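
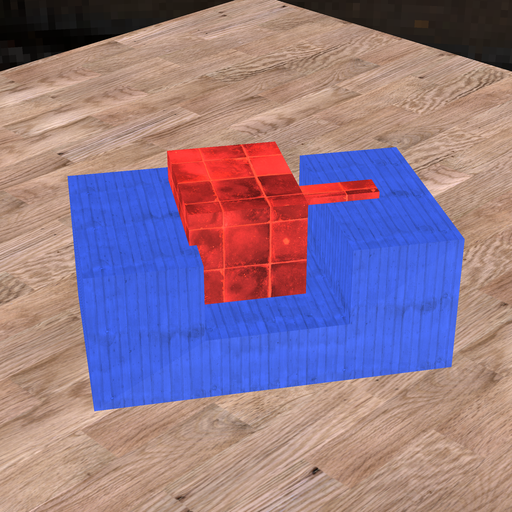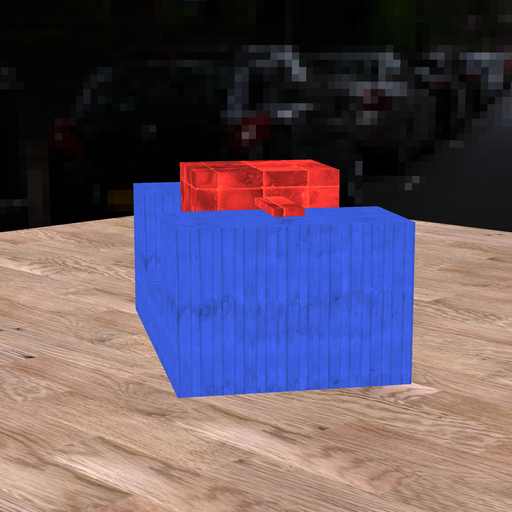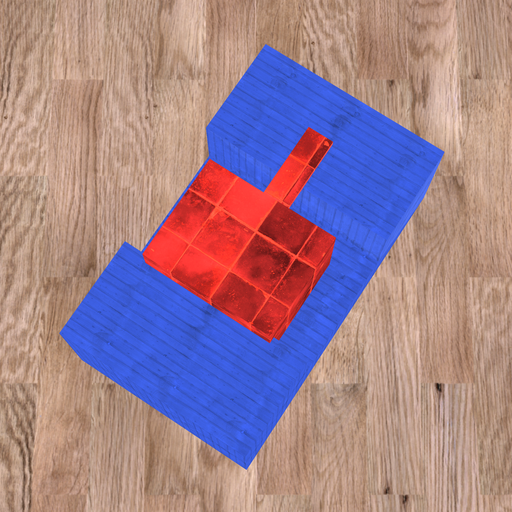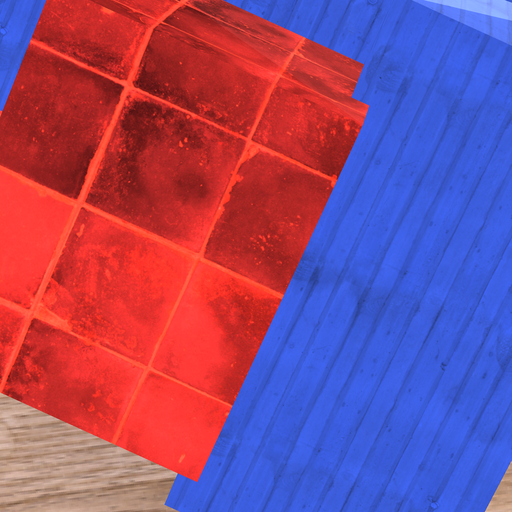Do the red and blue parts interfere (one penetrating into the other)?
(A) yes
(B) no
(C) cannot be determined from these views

(A) yes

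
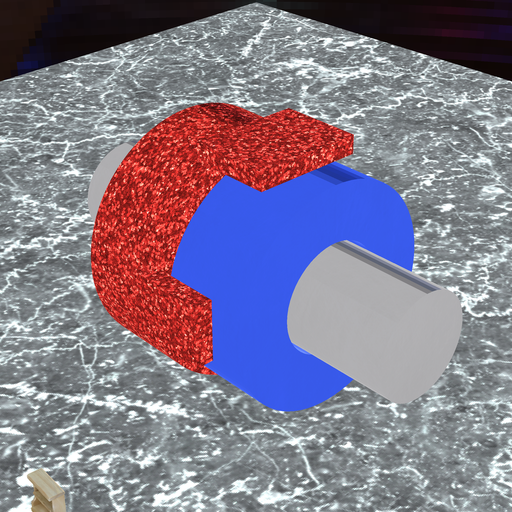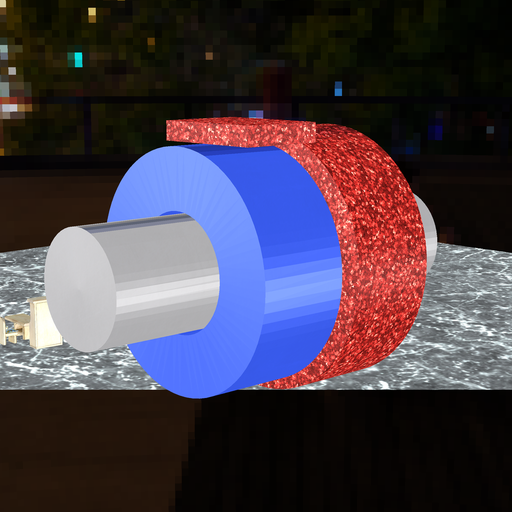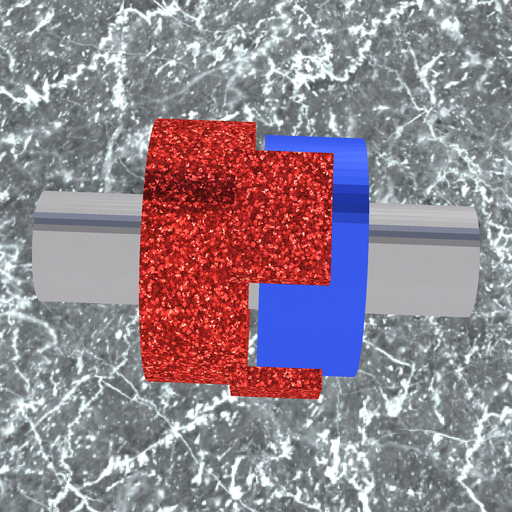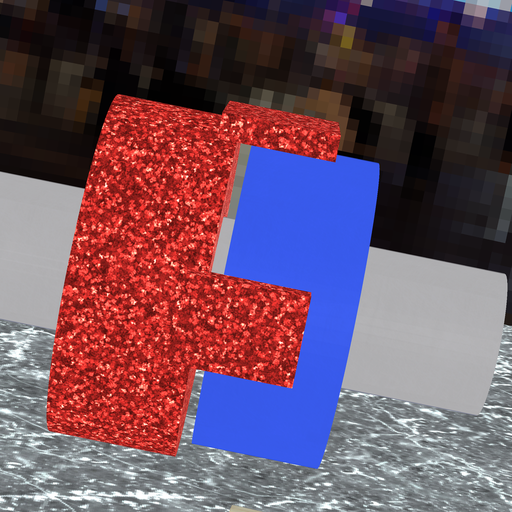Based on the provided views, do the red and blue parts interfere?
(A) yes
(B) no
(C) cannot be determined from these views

(B) no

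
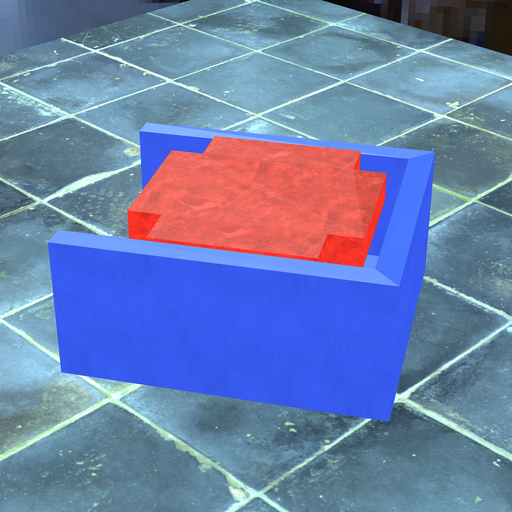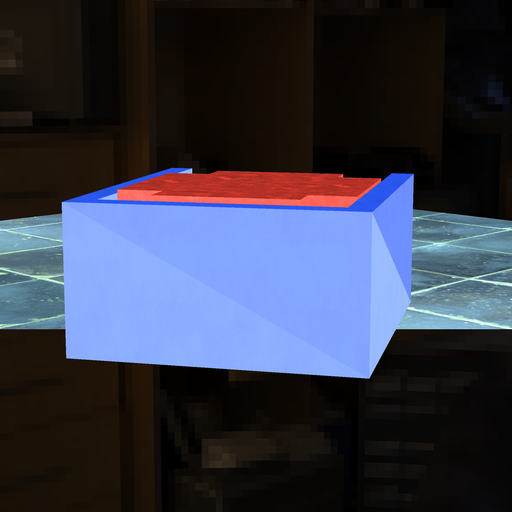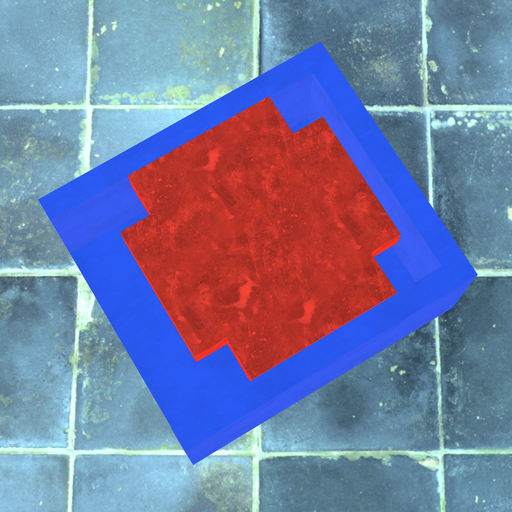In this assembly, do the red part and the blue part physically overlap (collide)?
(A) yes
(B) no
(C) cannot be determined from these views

(B) no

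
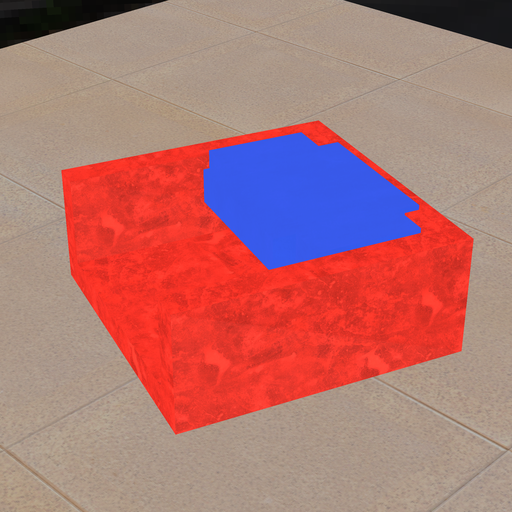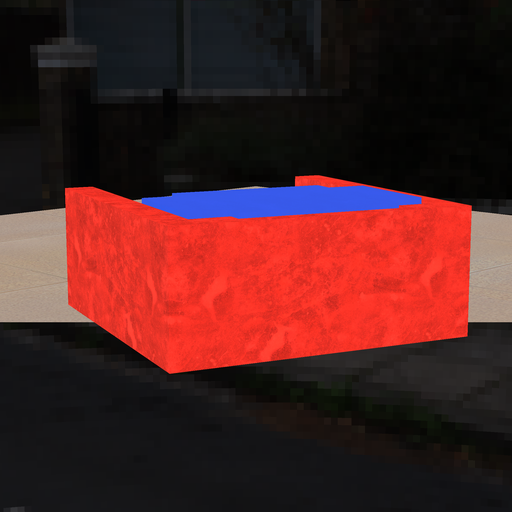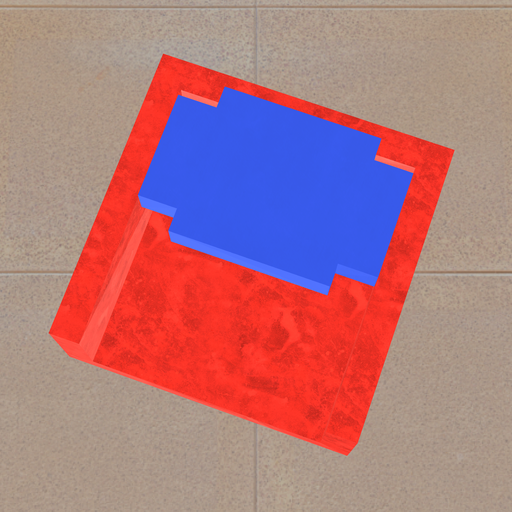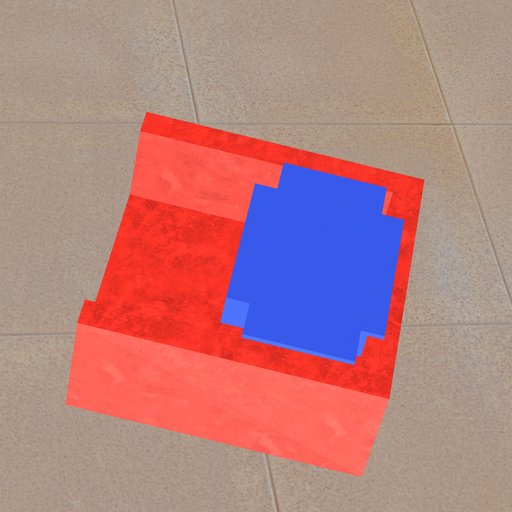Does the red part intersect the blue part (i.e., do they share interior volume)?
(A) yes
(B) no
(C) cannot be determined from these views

(A) yes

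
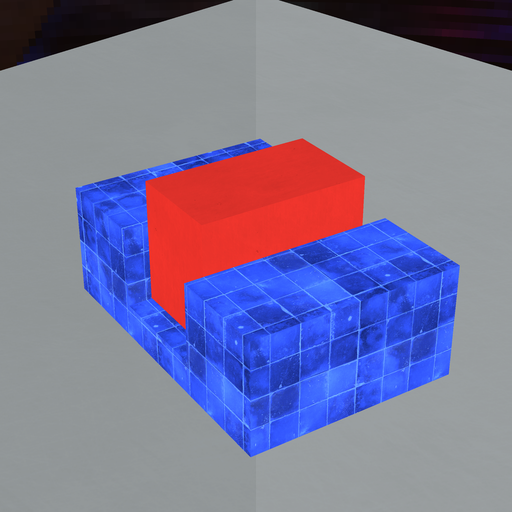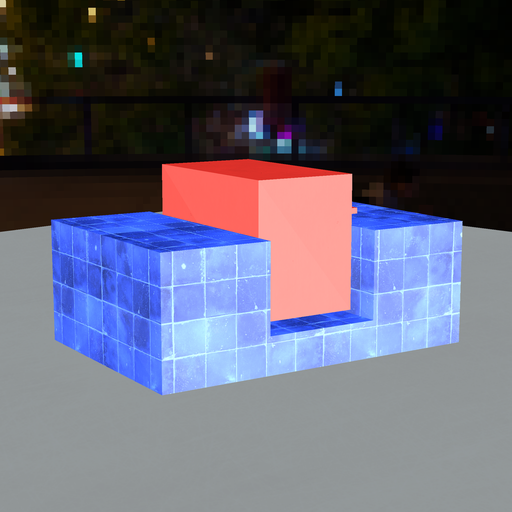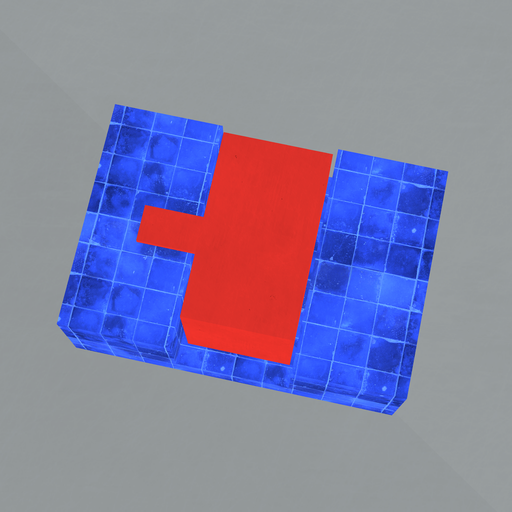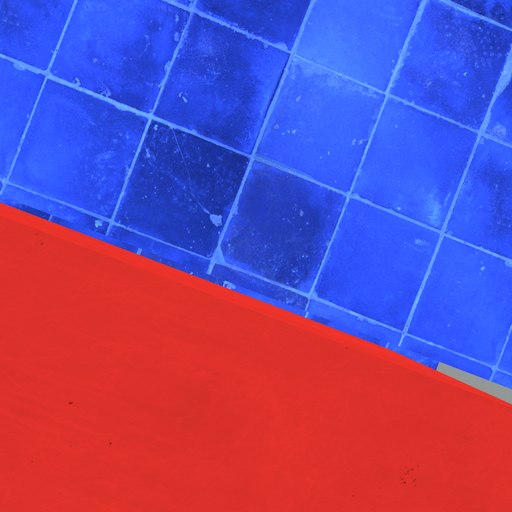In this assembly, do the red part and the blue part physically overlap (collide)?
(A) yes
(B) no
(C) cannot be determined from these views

(B) no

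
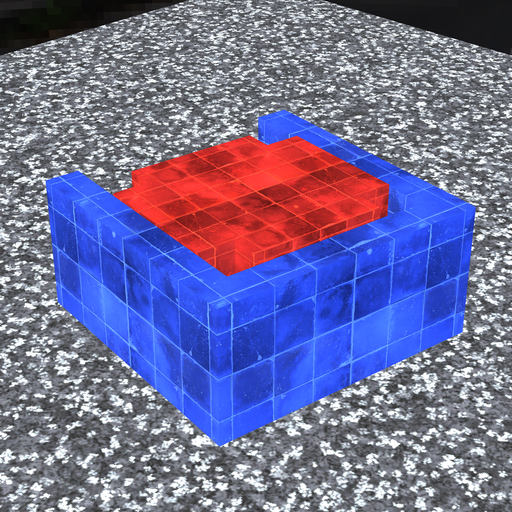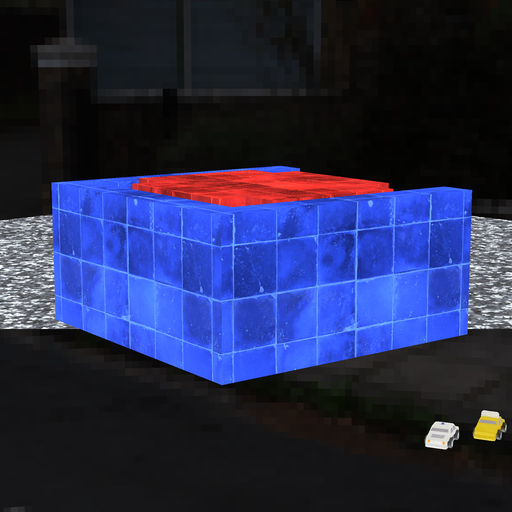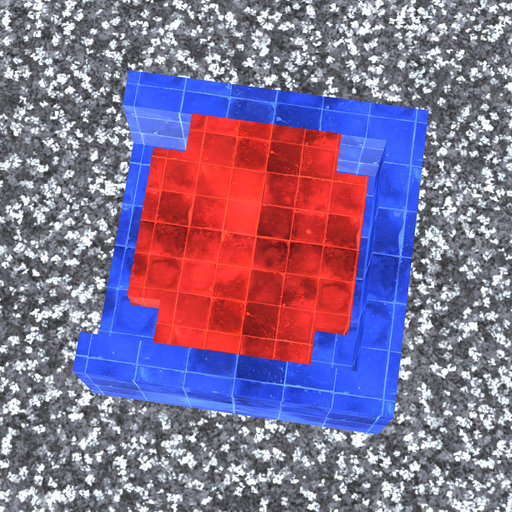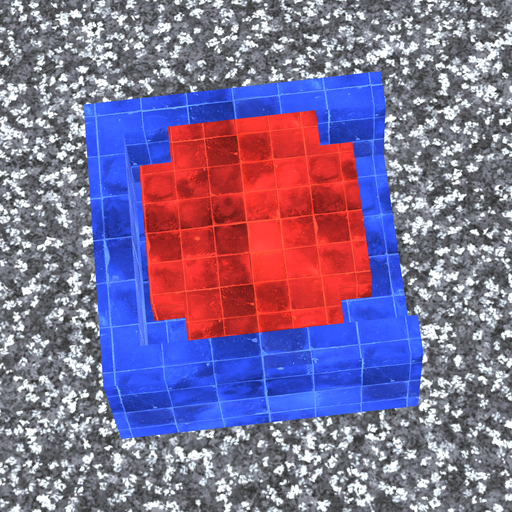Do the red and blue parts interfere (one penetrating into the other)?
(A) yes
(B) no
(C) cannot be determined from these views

(B) no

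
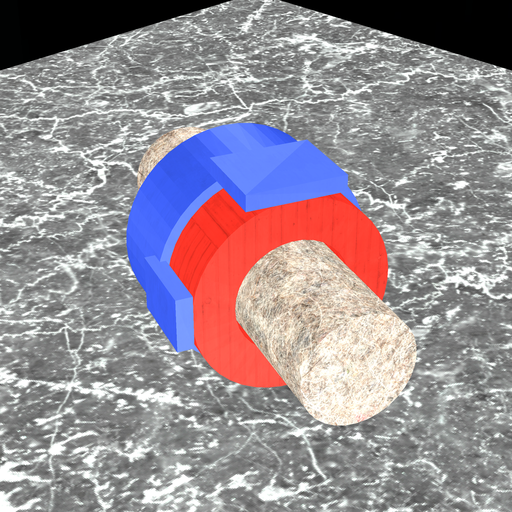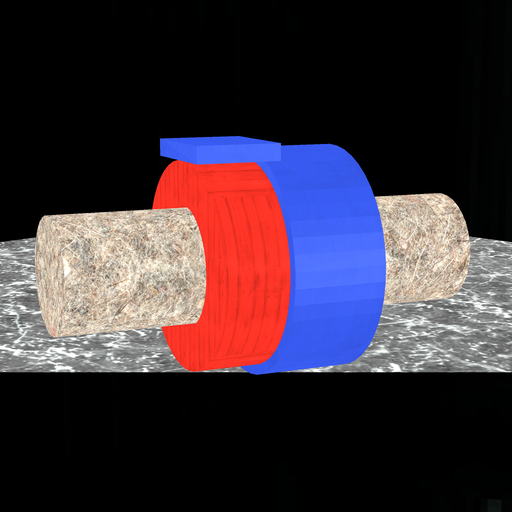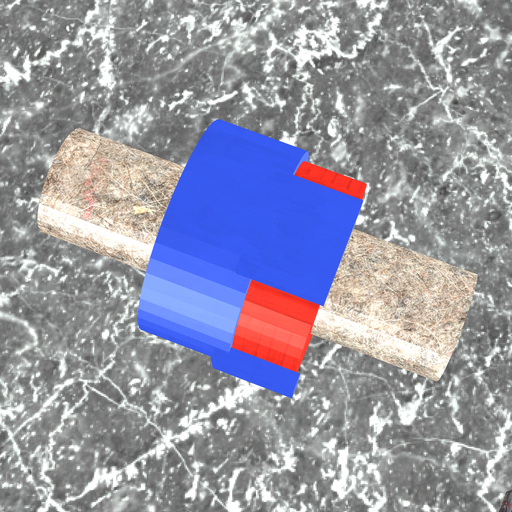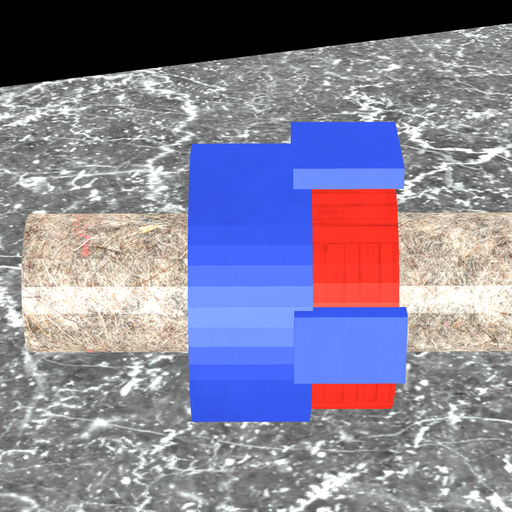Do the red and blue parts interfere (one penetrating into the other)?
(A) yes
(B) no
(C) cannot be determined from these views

(A) yes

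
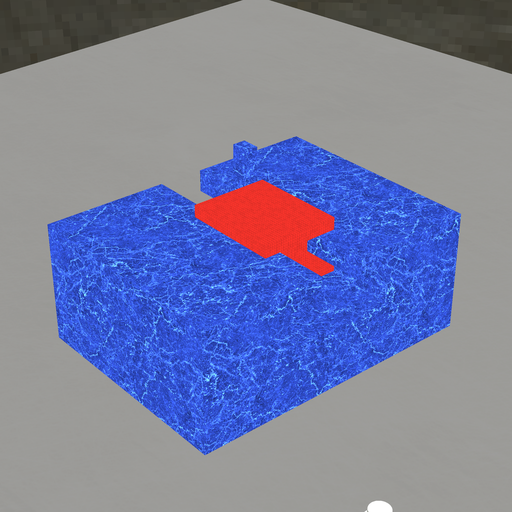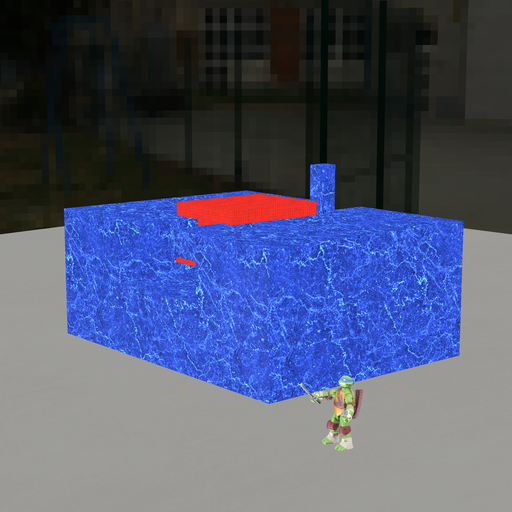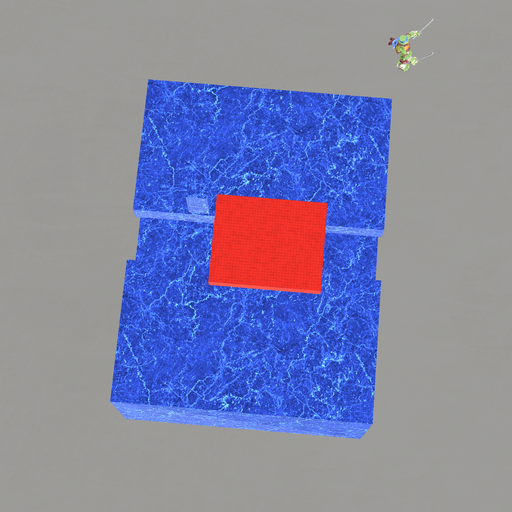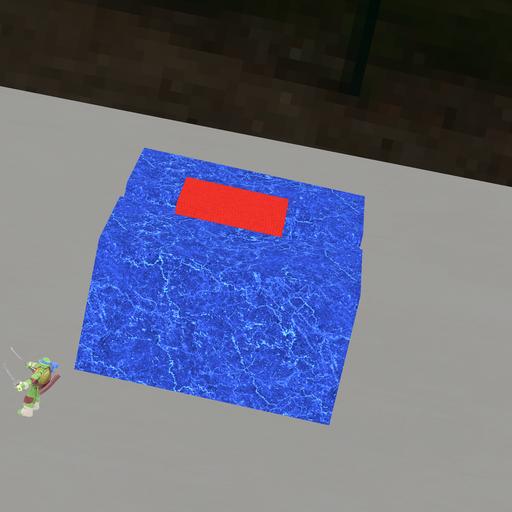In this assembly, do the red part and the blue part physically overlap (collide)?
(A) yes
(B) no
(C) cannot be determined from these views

(B) no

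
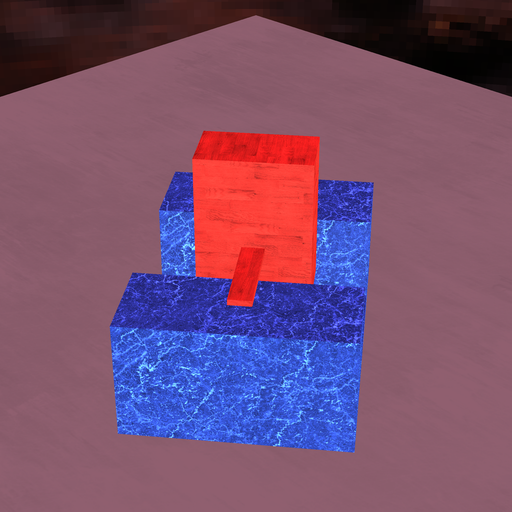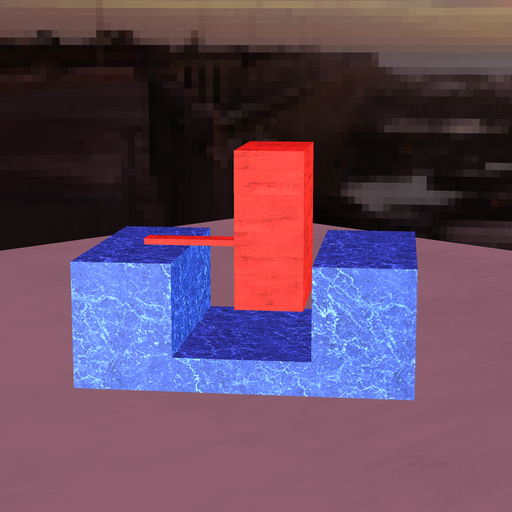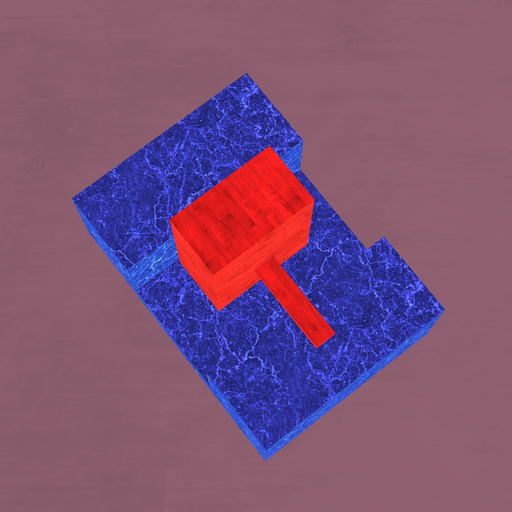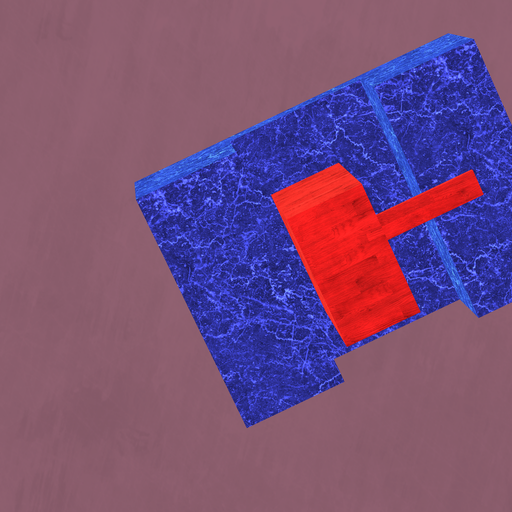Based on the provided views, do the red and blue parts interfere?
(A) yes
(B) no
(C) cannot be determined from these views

(B) no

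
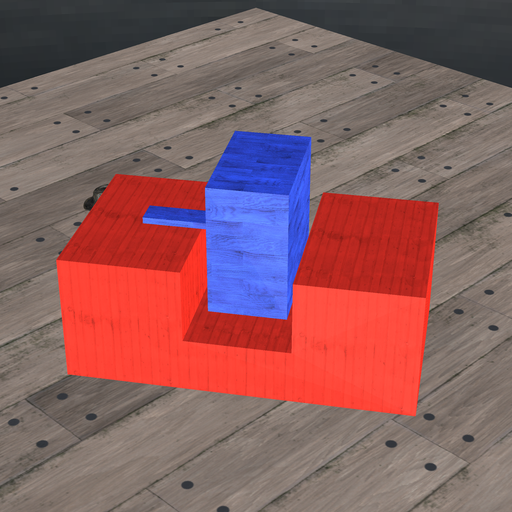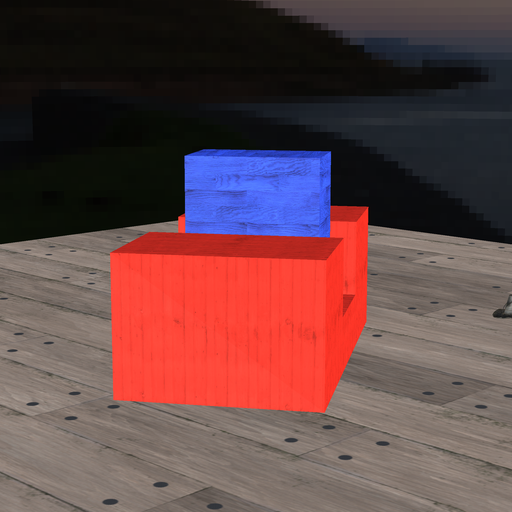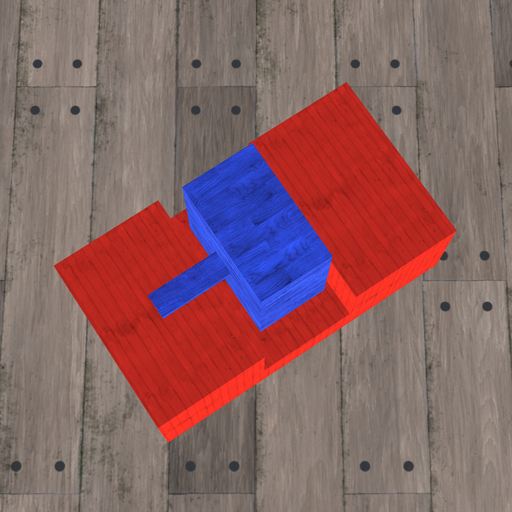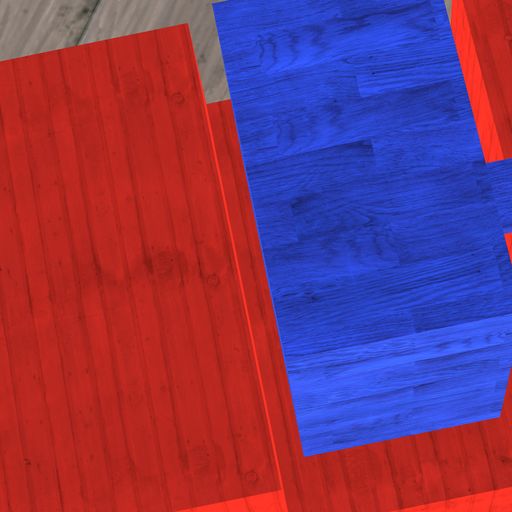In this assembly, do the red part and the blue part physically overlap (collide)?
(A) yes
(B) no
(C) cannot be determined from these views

(B) no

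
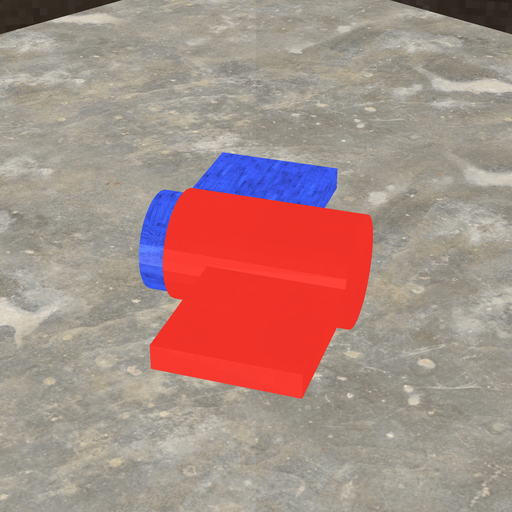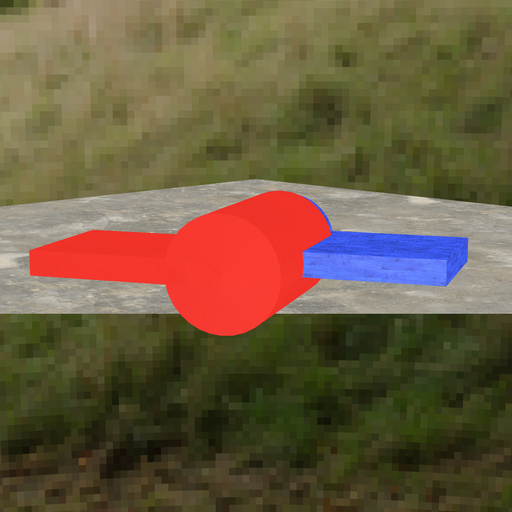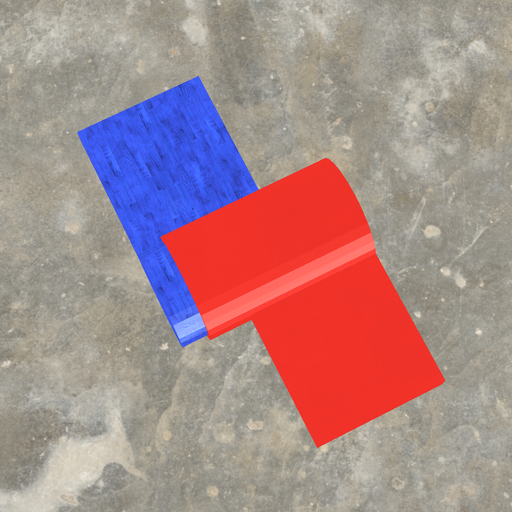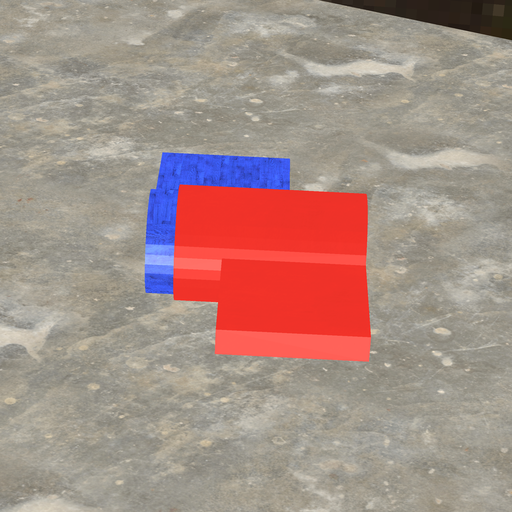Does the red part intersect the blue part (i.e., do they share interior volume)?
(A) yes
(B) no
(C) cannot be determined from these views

(A) yes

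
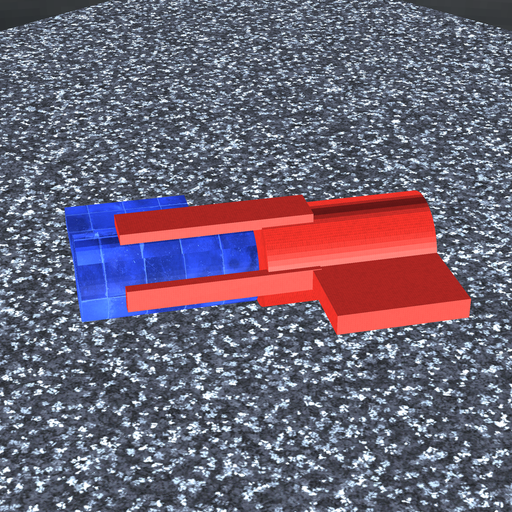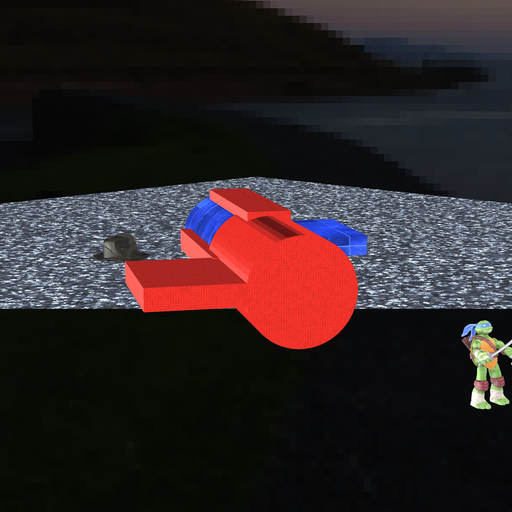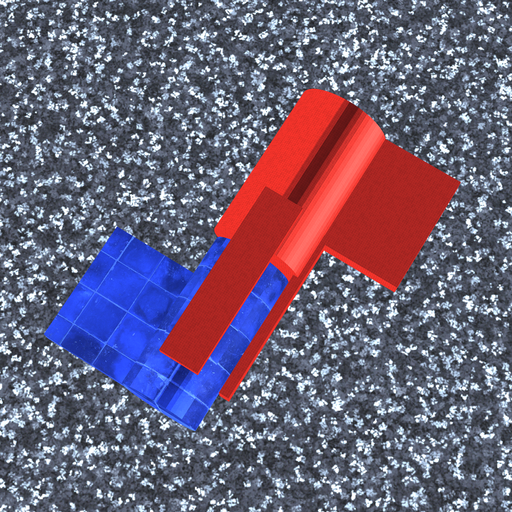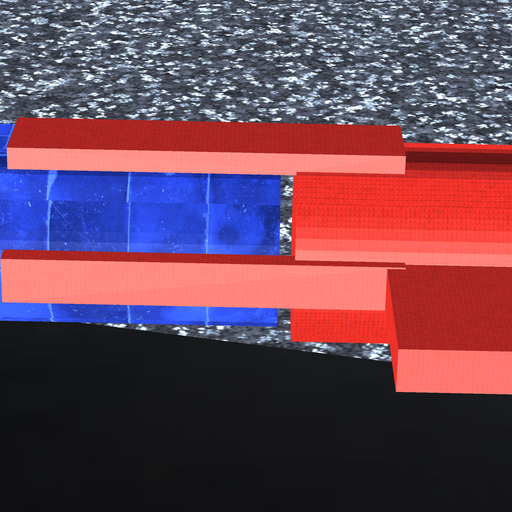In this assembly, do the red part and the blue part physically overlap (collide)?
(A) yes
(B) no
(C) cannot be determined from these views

(B) no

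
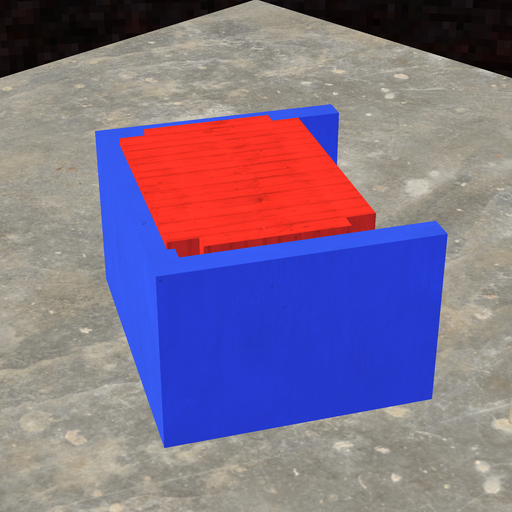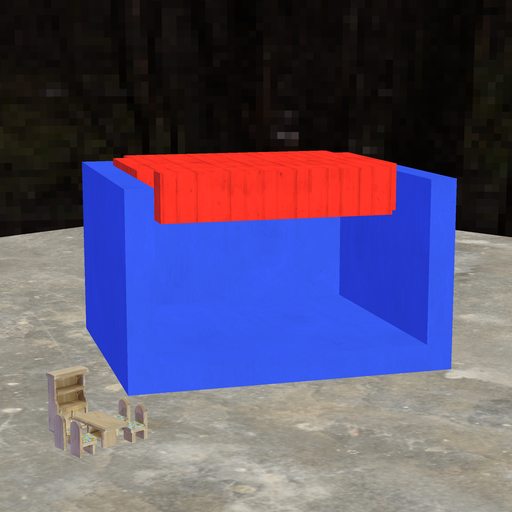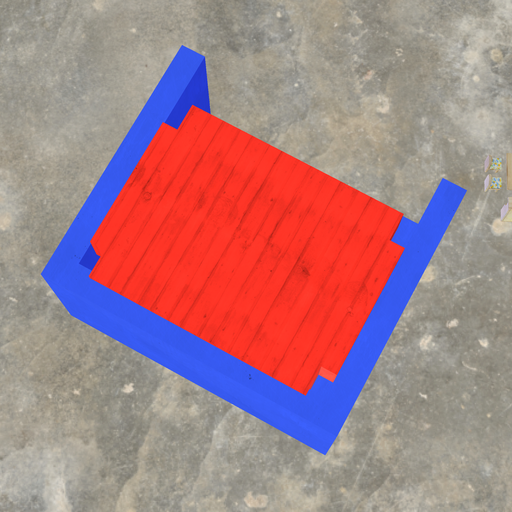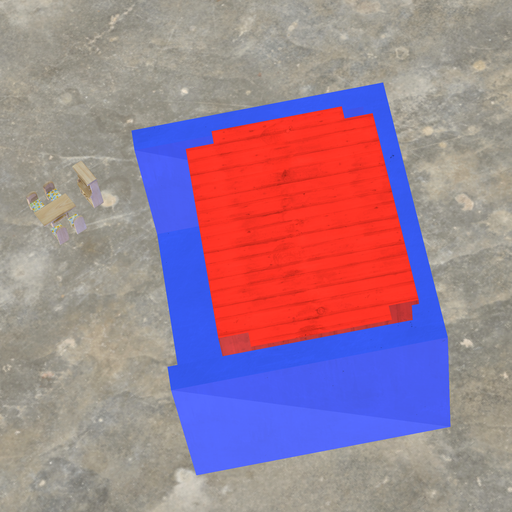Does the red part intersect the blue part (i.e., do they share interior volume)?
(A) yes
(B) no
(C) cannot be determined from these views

(A) yes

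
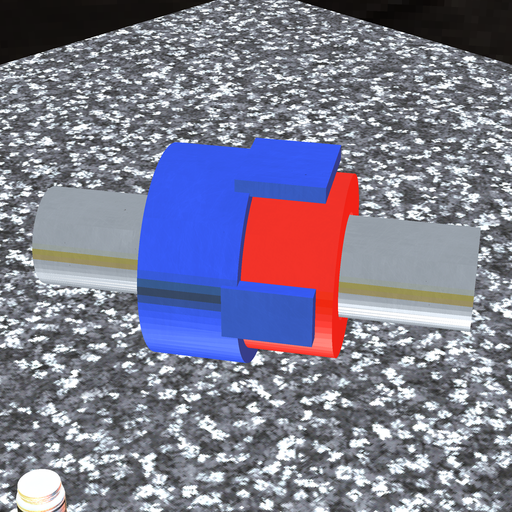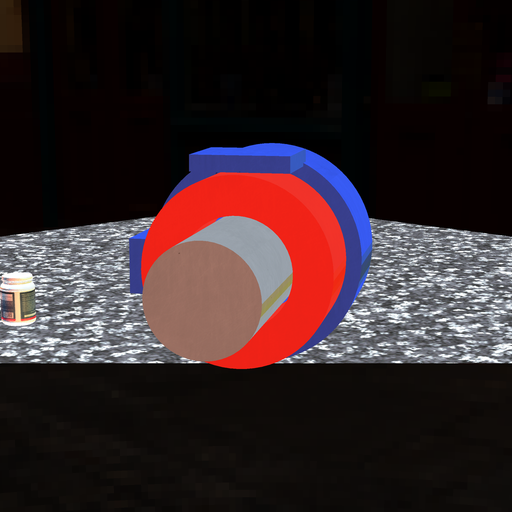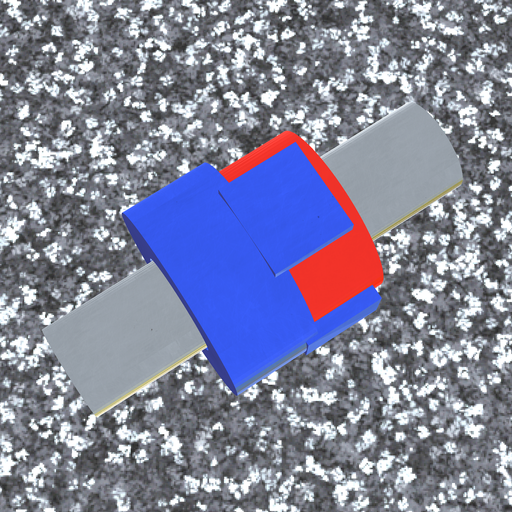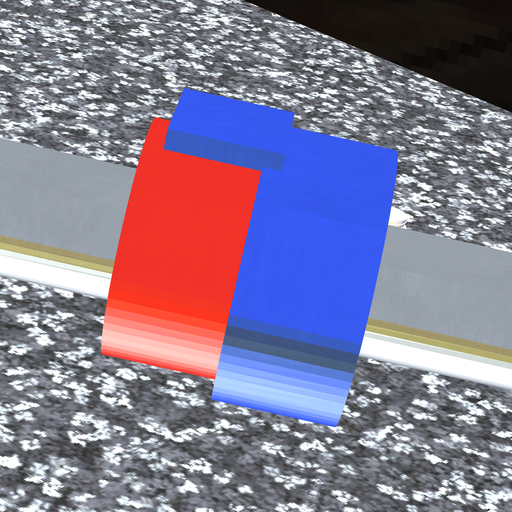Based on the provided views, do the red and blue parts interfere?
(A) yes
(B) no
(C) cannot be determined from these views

(A) yes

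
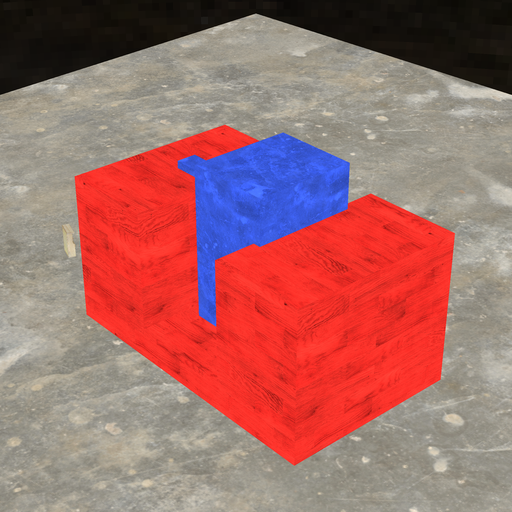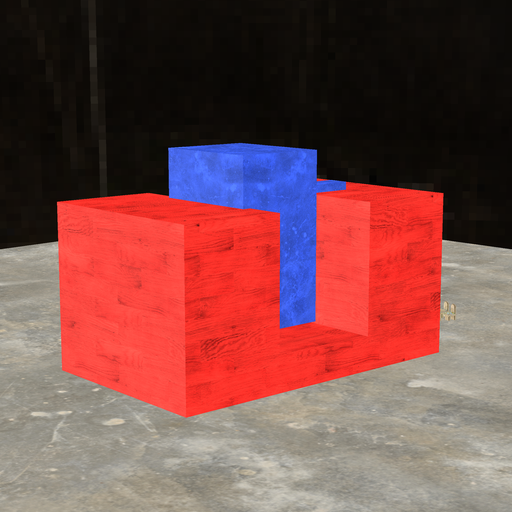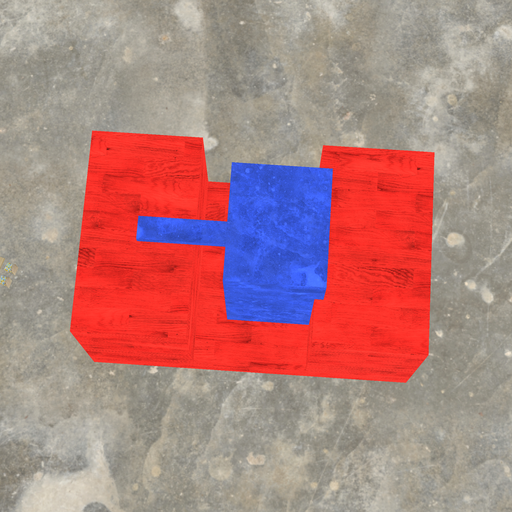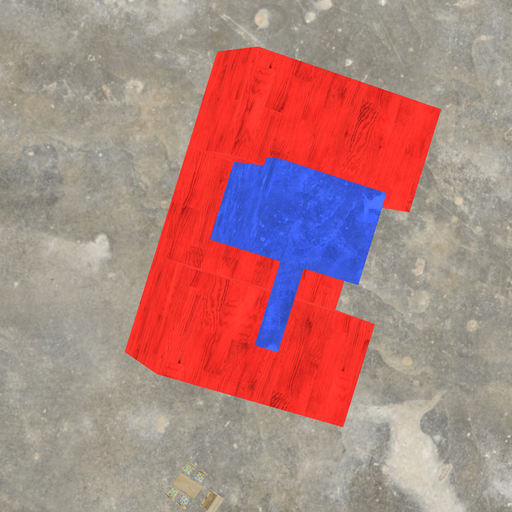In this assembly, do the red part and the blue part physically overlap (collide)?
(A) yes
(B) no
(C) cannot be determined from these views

(A) yes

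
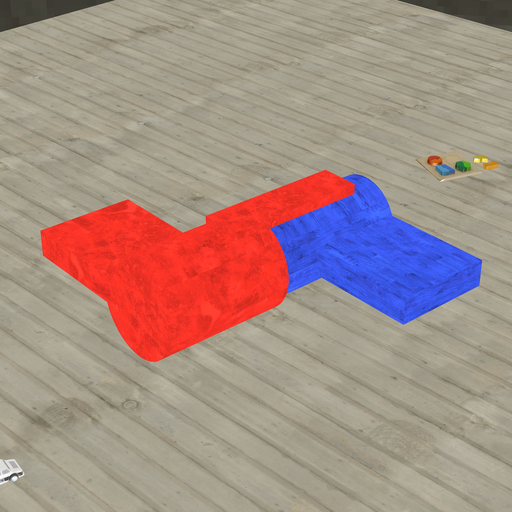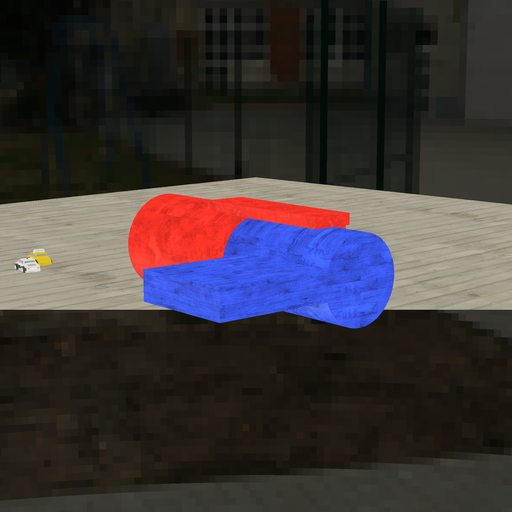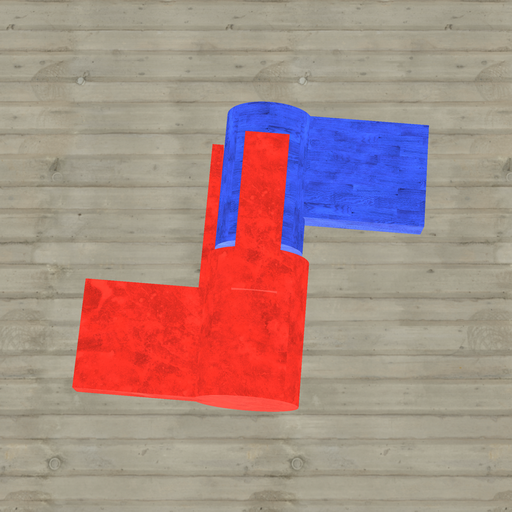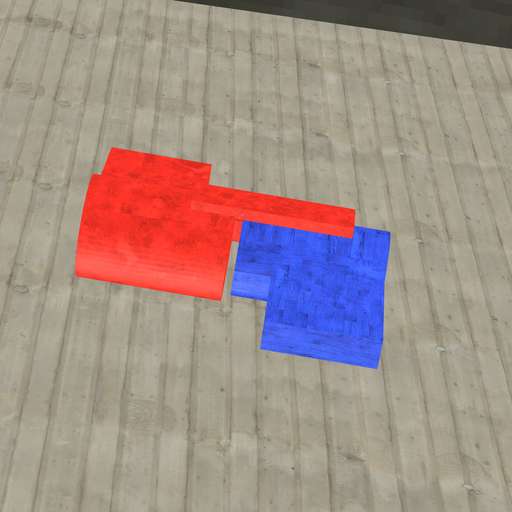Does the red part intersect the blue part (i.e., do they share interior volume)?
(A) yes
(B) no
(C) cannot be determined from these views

(B) no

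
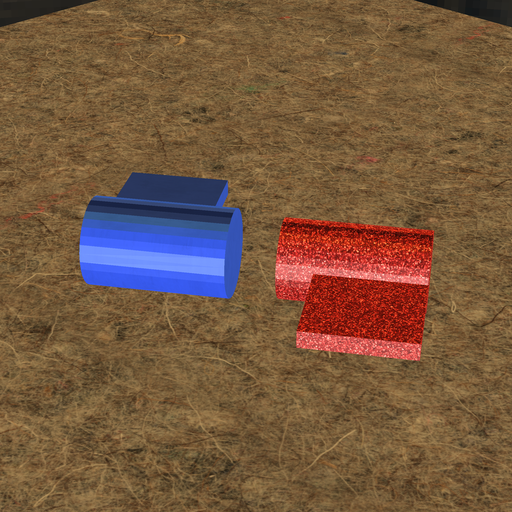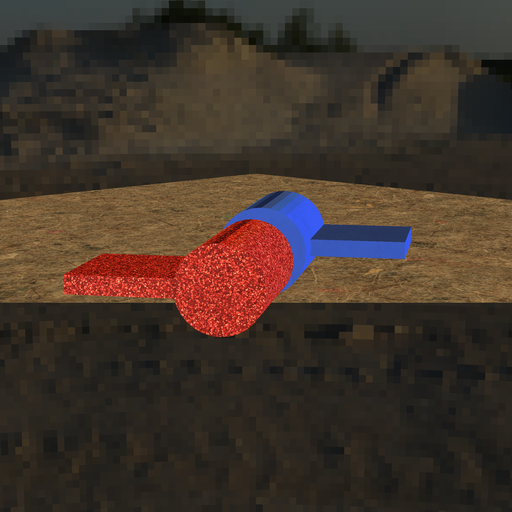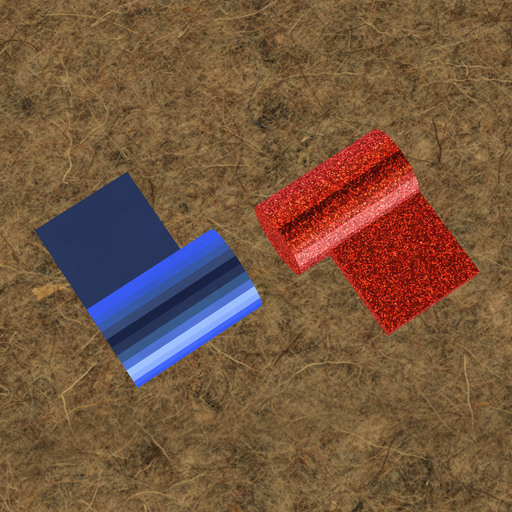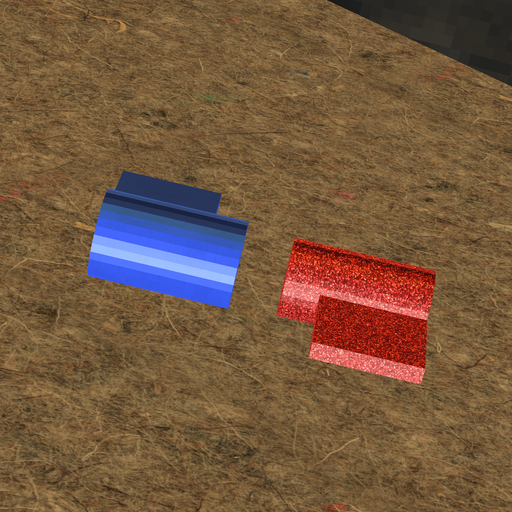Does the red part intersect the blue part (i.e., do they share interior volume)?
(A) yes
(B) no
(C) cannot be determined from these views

(B) no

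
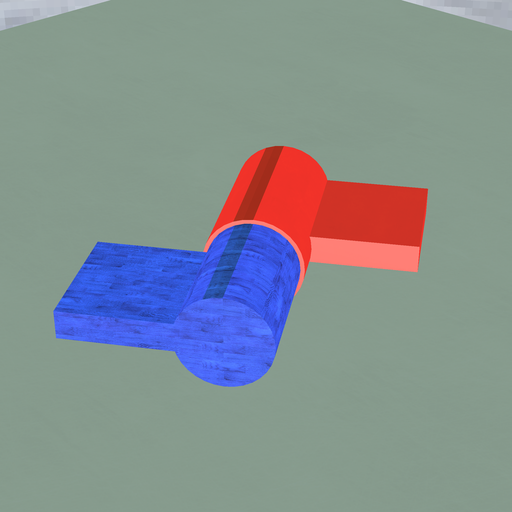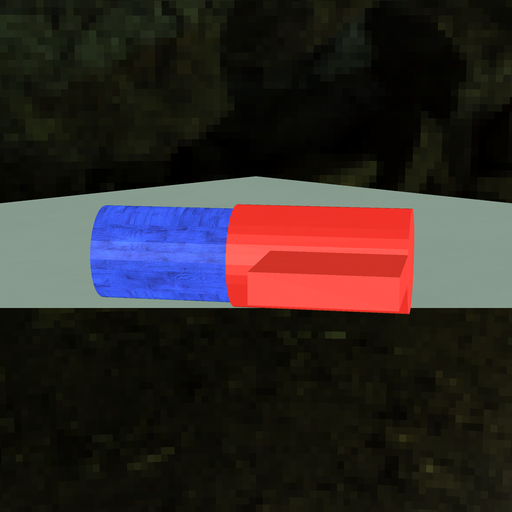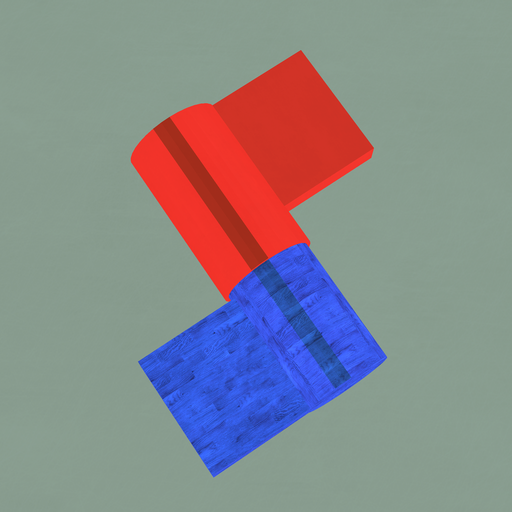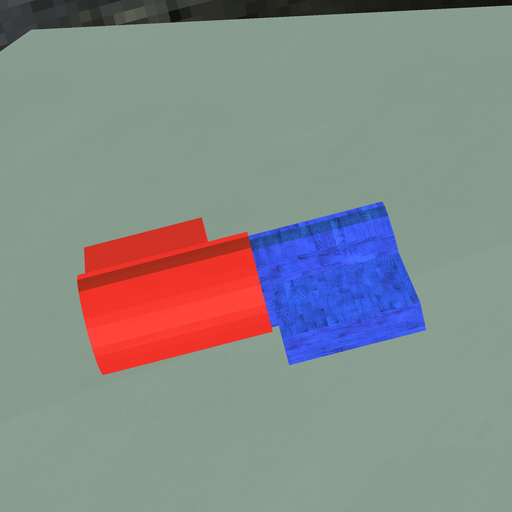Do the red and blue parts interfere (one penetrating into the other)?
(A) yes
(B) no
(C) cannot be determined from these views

(A) yes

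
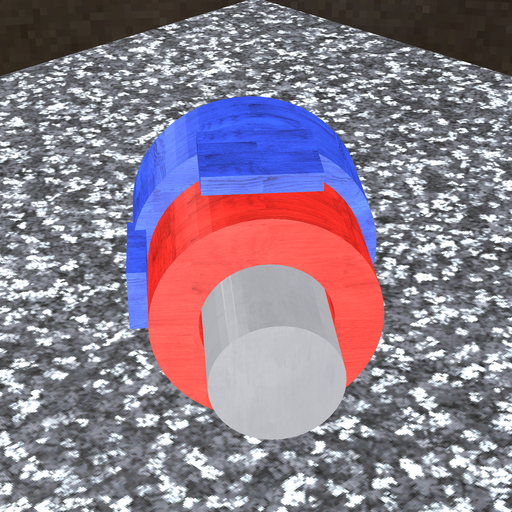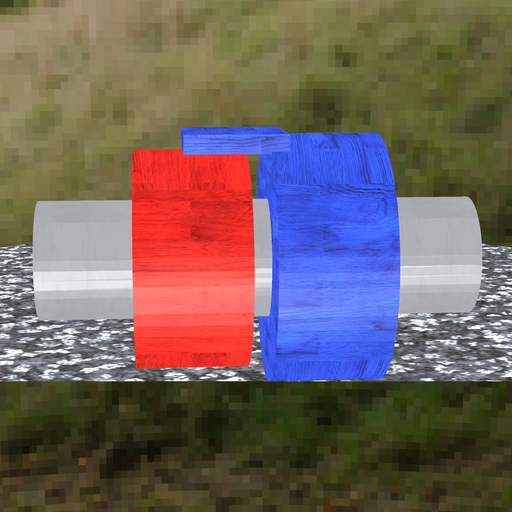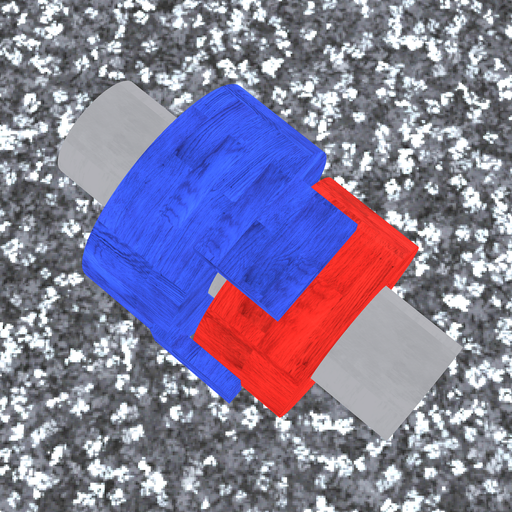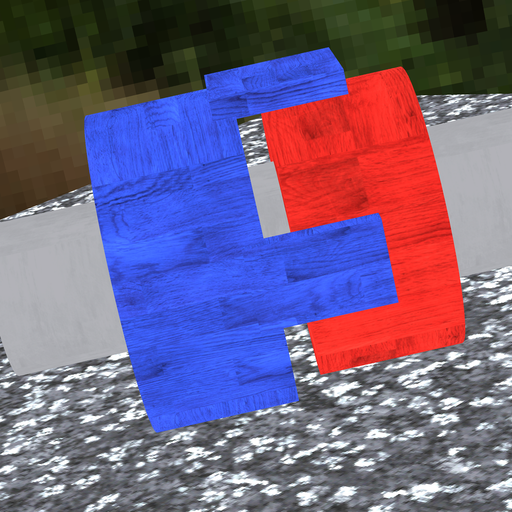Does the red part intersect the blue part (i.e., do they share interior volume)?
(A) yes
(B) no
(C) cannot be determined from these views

(B) no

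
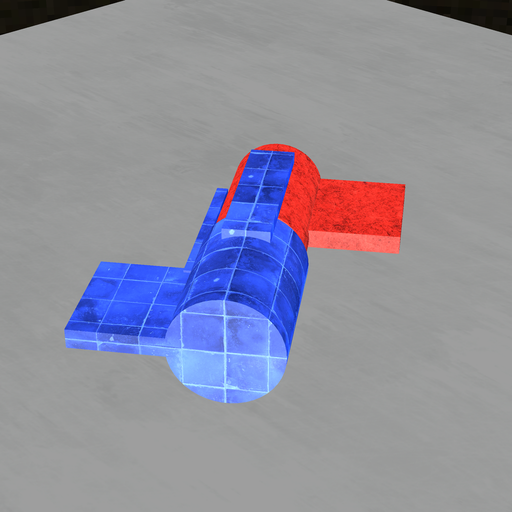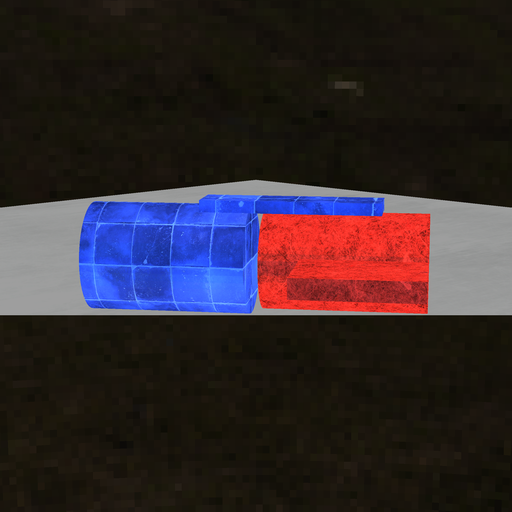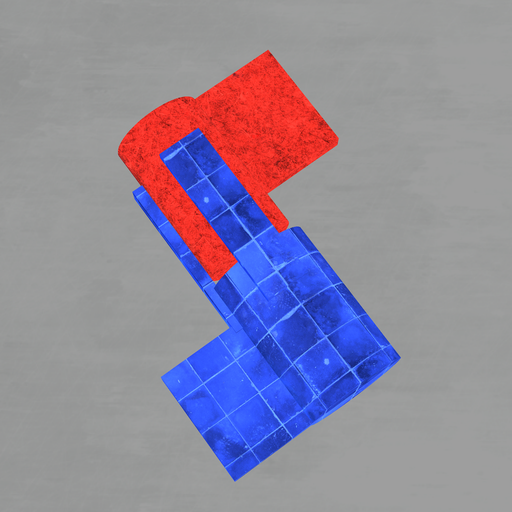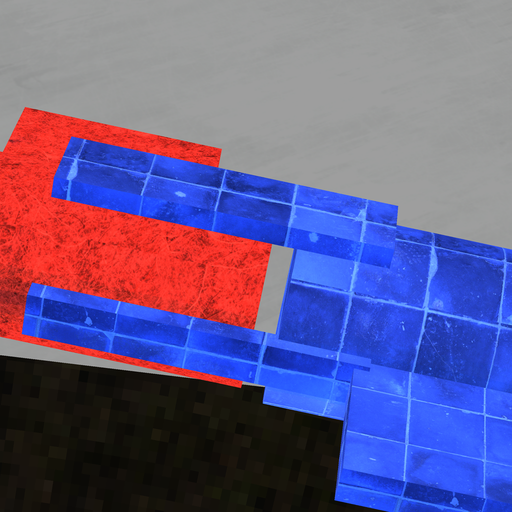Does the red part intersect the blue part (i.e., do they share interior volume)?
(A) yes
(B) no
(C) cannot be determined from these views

(B) no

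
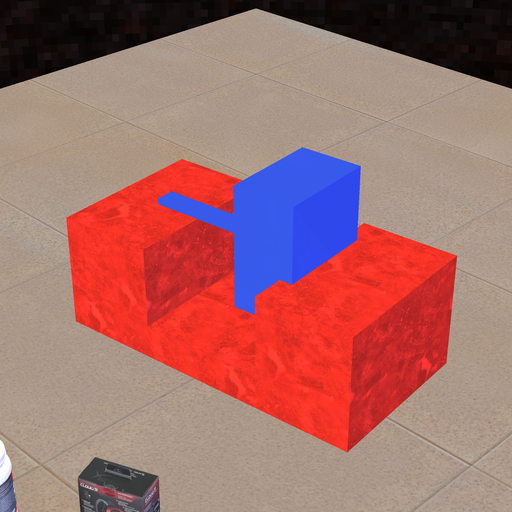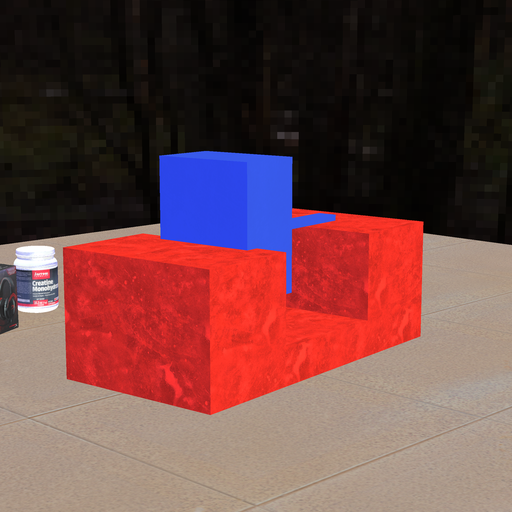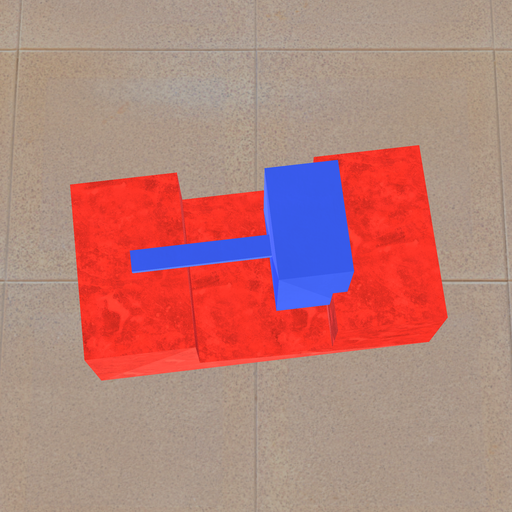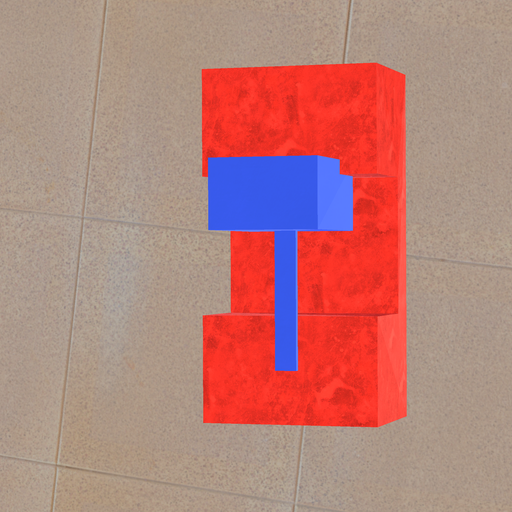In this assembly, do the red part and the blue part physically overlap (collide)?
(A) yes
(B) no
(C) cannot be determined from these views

(A) yes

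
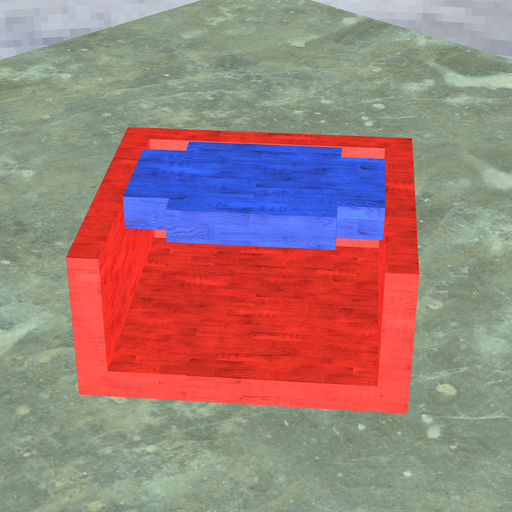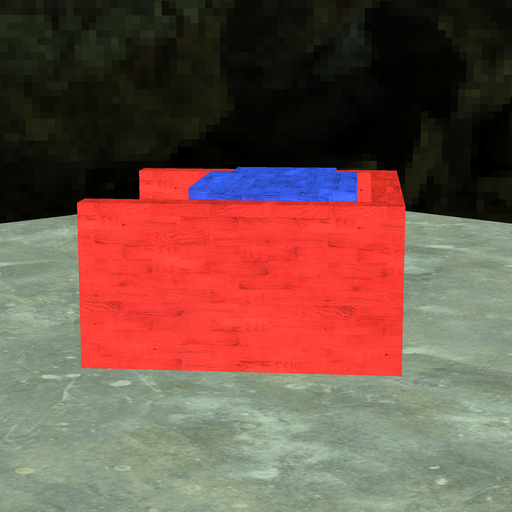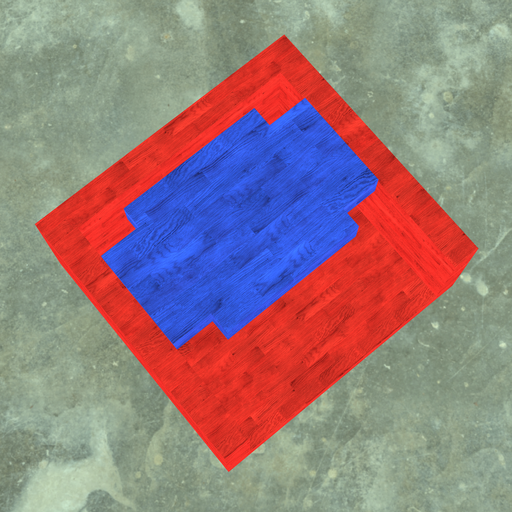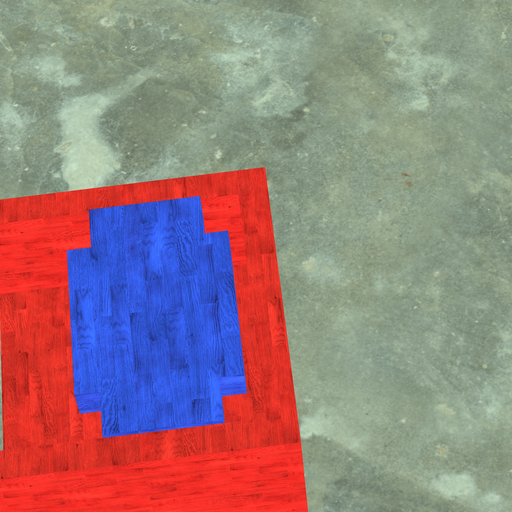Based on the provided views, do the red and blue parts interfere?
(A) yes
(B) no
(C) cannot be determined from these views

(B) no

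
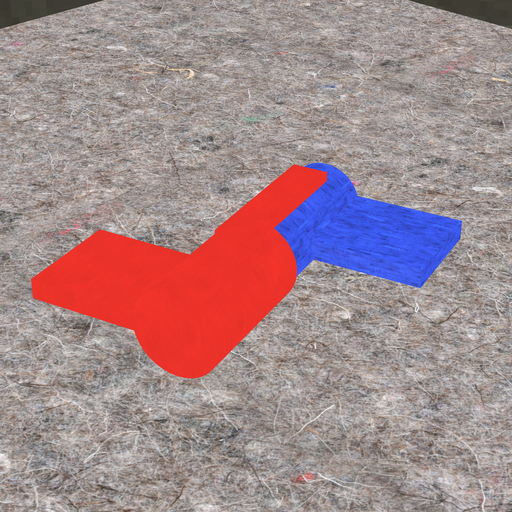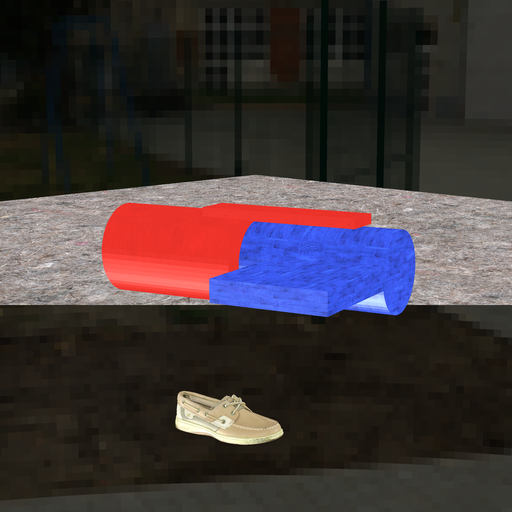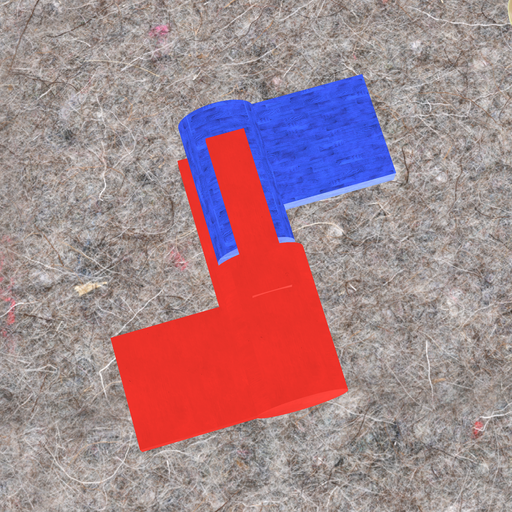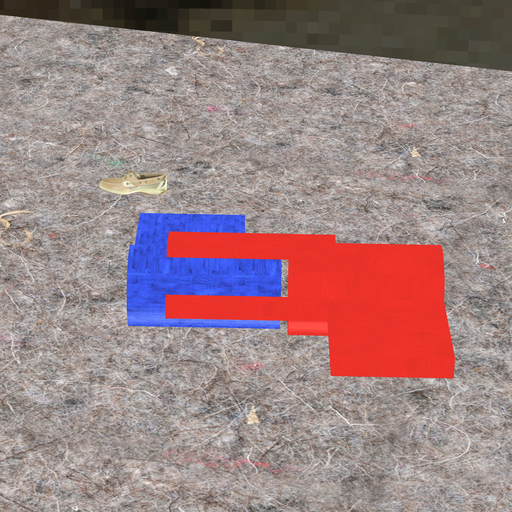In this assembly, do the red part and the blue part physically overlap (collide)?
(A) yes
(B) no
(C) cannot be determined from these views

(B) no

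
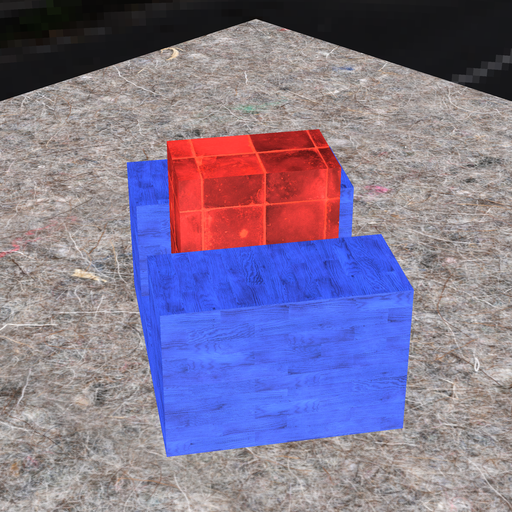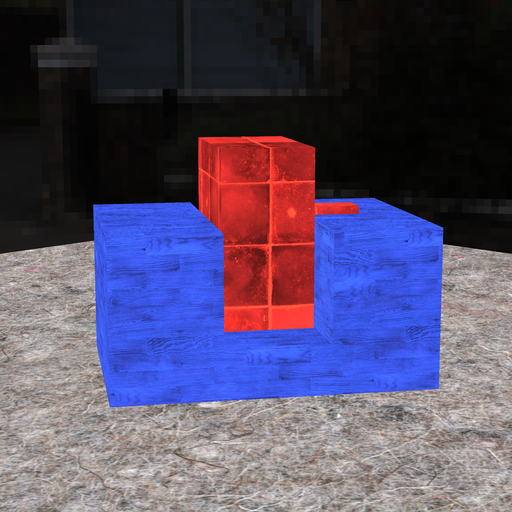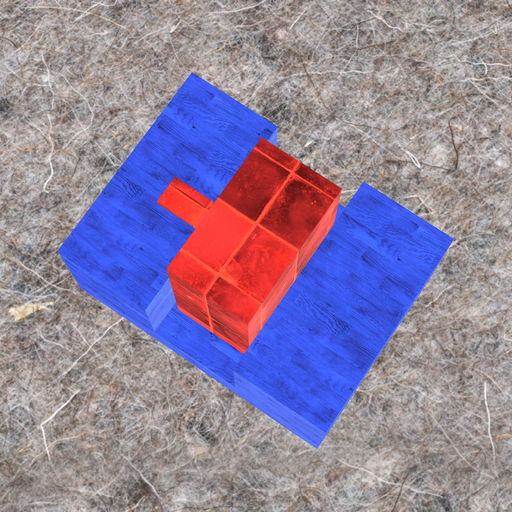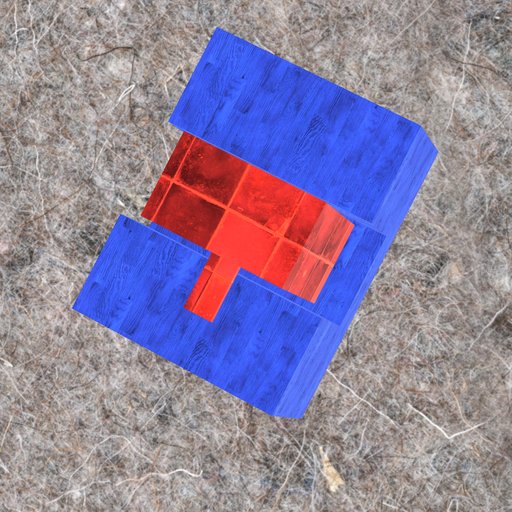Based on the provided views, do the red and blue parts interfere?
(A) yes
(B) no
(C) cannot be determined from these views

(B) no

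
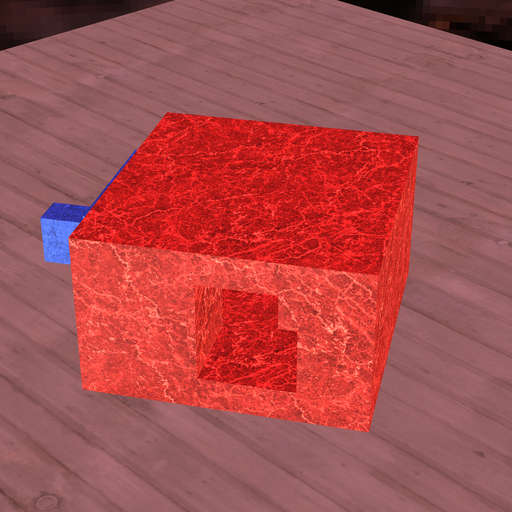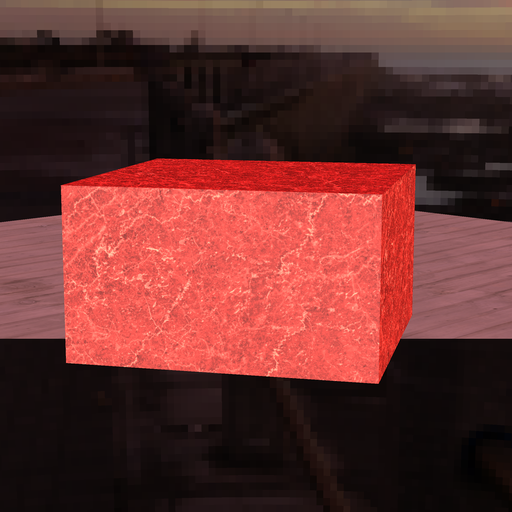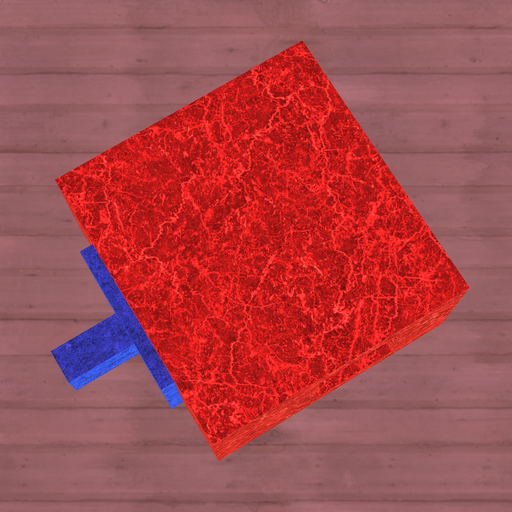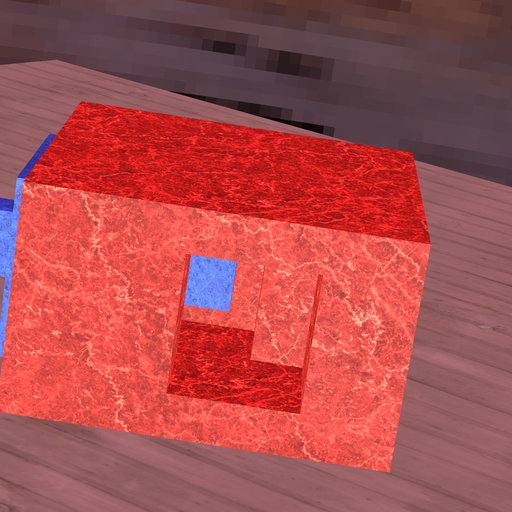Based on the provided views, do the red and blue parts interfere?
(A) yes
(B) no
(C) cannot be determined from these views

(B) no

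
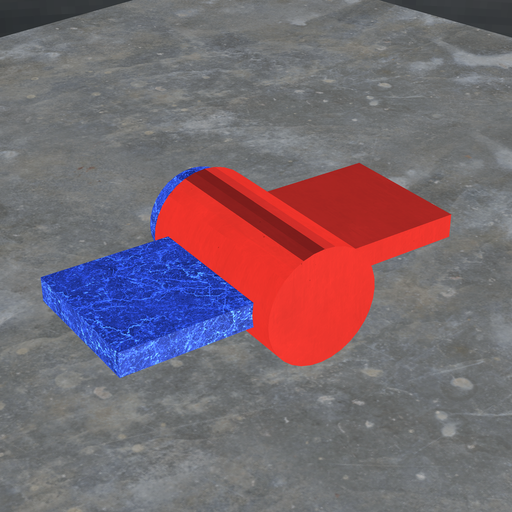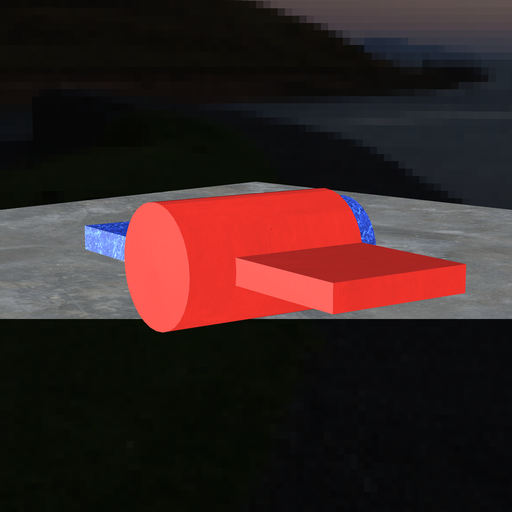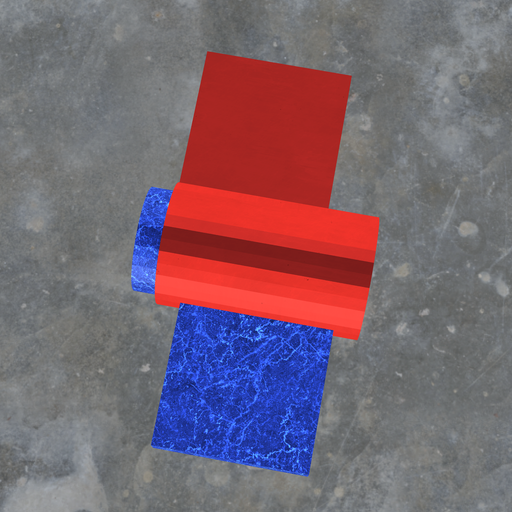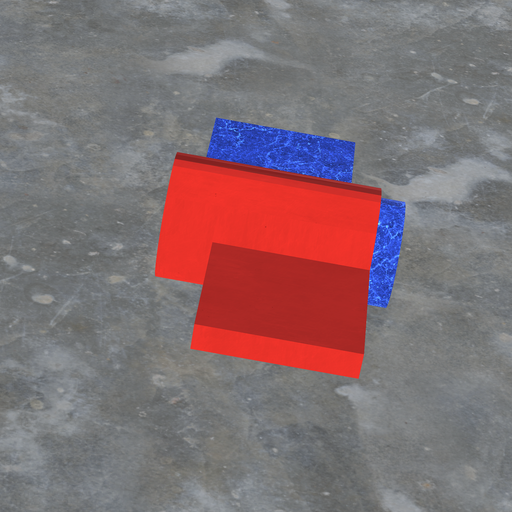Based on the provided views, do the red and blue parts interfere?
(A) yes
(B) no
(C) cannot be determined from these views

(A) yes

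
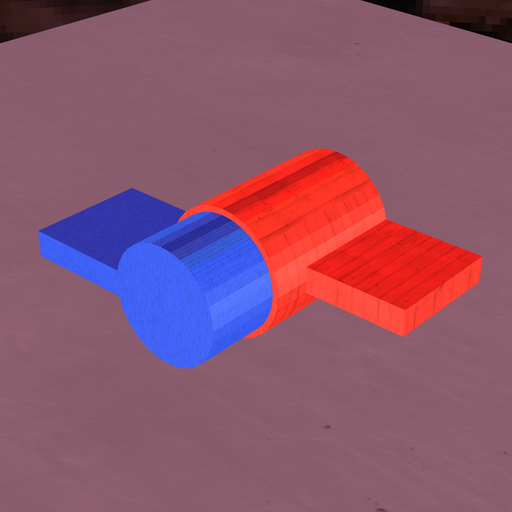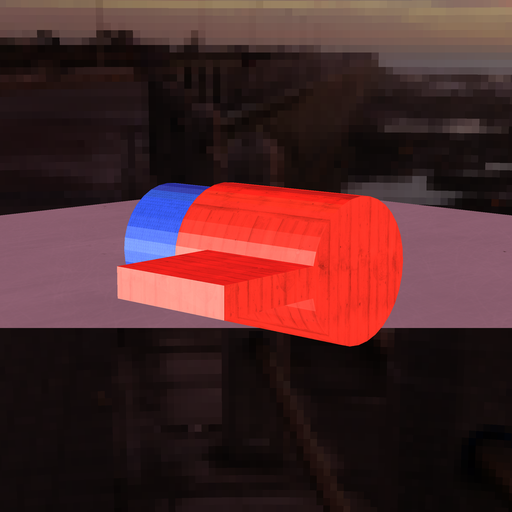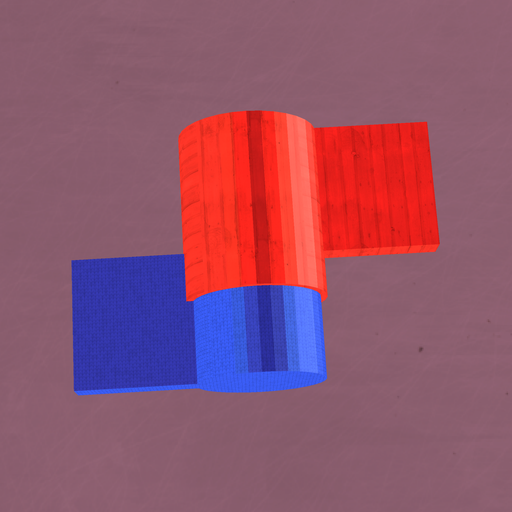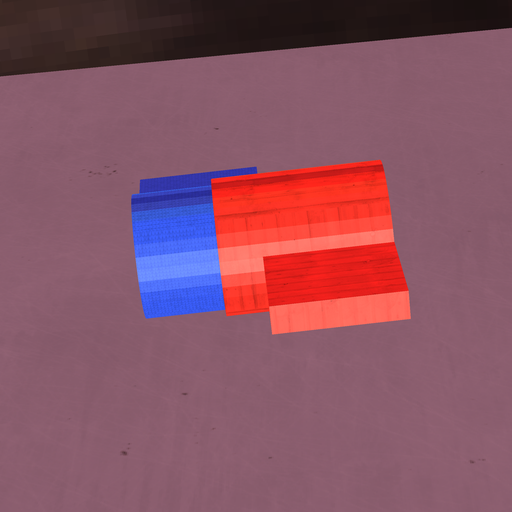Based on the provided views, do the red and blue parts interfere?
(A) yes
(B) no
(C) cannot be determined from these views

(A) yes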